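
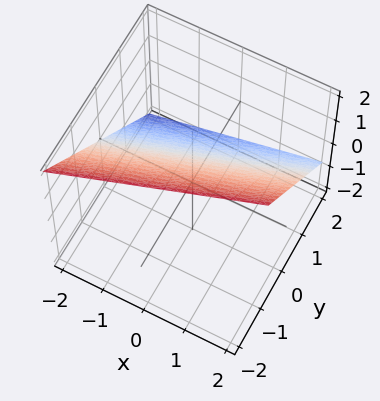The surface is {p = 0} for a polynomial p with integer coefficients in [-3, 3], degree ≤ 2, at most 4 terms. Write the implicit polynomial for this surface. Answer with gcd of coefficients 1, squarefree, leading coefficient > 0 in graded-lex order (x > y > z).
x - 3*y - 3*z + 2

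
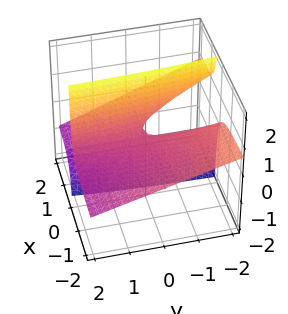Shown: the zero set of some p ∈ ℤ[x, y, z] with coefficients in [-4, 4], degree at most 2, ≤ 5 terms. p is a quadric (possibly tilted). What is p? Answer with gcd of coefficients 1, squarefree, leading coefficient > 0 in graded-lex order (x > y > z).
x*y + 3*x*z - z

First, deg p = 2. The shape is more complex than any degree-1 surface.
Then, from the axis intercepts and sections: the visible x-axis segment lies entirely on the surface; it meets the z-axis at z = 0 (among the integer gridlines).
Finally, putting this together gives p. Check: (0, -2, 0) on the y-axis lies on the surface, and p(0, -2, 0) = 0. ✓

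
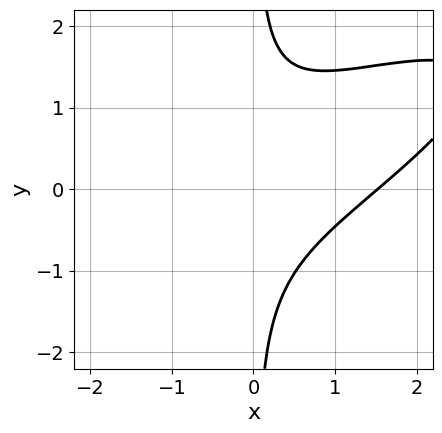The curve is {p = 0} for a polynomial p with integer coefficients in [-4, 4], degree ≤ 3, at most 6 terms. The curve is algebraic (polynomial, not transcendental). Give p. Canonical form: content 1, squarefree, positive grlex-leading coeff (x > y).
x^3 - 3*x^2*y + 3*x*y^2 - x - 2

(a) Degree: the shape is more complex than any degree-2 curve, so deg p = 3.
(b) Checking where it meets the axes: no y-intercept at any integer in the box.
(c) Assembling these constraints gives the stated polynomial.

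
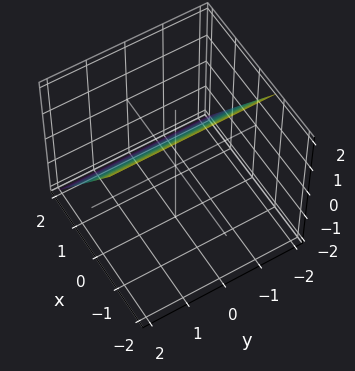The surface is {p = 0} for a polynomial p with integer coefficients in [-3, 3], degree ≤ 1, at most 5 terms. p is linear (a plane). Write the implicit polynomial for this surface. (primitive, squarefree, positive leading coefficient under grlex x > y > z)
3*x + 2*z - 2

First, deg p = 1. The surface is flat (a plane).
Then, against the integer gridlines: it meets the z-axis at z = 1 (among the integer gridlines); the surface avoids every integer y-axis point in the box.
Finally, these observations pin down the coefficients.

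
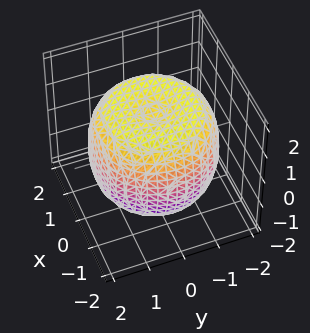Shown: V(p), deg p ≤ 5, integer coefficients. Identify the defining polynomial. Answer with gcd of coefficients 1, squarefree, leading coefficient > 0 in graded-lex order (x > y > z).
(a) Degree: no degree-3 surface has this shape, so deg p = 4.
(b) Symmetries: the surface is invariant under rotation about z: p = q(x² + y², z).
(c) Reading off the gridlines: a circular section at z = 1 has radius between 1 and 2.
(d) The integer polynomial consistent with all of this is the stated p.

x^4 + 2*x^2*y^2 + y^4 - 2*x^2 - 2*y^2 + 2*z^2 - 3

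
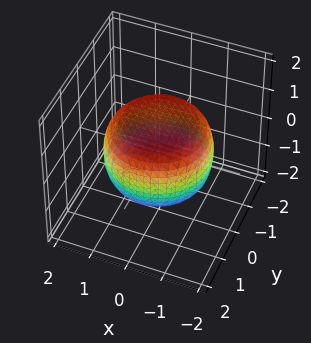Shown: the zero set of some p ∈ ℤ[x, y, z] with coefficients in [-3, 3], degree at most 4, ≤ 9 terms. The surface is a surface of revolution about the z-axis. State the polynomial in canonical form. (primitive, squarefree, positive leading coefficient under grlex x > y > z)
x^4 + 2*x^2*y^2 + y^4 - x^2 - y^2 + 2*z^2 - 2

1. deg p = 4. No degree-3 surface has this shape.
2. Symmetry: every cross-section ⟂ z is a circle, so x, y appear only via x² + y².
3. From the axis intercepts and sections: among the integer gridlines, it crosses the z-axis at z ∈ {-1, 1}; a circular section at z = -1 has radius exactly 1.
4. Assembling these constraints gives the stated polynomial.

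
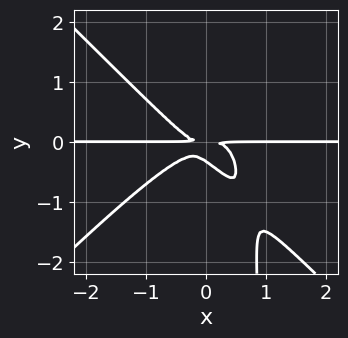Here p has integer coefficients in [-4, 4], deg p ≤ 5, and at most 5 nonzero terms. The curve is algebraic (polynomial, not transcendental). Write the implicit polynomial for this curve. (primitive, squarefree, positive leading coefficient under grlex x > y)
1. The degree is 4 — no degree-3 curve has this shape.
2. Observable constraints: the visible x-axis segment lies entirely on the curve.
3. The integer polynomial consistent with all of this is the stated p.

3*x^3*y - 3*x*y^3 + x*y^2 + 3*y^3 + y^2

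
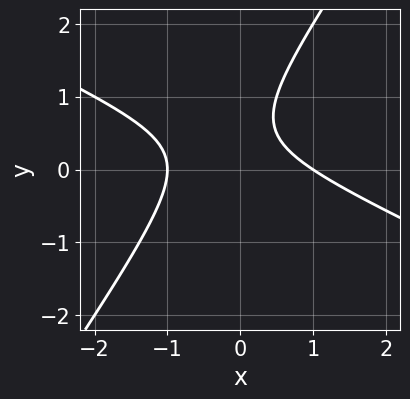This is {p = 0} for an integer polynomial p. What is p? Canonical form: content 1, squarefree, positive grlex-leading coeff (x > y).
(a) The degree is 2 — the shape is more complex than any degree-1 curve.
(b) Checking where it meets the axes: the x-axis gridline crossings are at x ∈ {-1, 1}; no y-intercept at any integer in the box.
(c) Fitting integer coefficients to these (and the overall shape) gives p.

2*x^2 + 3*x*y - 3*y^2 + 3*y - 2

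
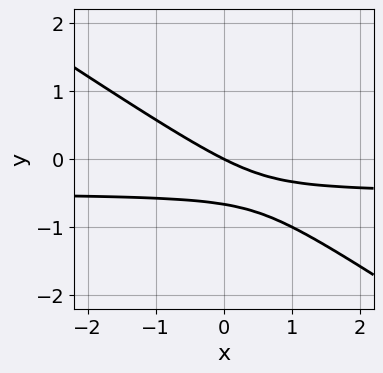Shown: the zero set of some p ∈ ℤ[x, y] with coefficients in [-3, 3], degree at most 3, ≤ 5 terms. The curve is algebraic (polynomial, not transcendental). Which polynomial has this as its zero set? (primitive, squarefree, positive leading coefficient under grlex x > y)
First, degree: no degree-1 curve has this shape, so deg p = 2.
Next, checking where it meets the axes: one x-axis crossing is at x = 0; one y-axis crossing is at y = 0.
Finally, these observations pin down the coefficients.

2*x*y + 3*y^2 + x + 2*y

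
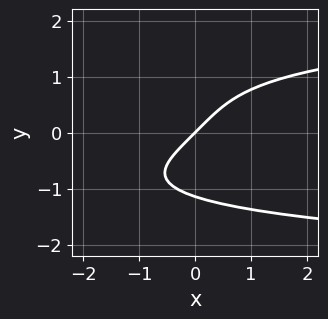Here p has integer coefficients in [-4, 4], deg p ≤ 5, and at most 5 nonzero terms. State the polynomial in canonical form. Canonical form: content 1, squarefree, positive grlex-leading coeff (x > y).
1. deg p = 4. No degree-3 curve has this shape.
2. From the visible intercepts: it meets the y-axis at y = 0 (among the integer gridlines); one x-axis crossing is at x = 0.
3. Matching integer coefficients to the picture gives p.

2*y^4 - 3*x + 3*y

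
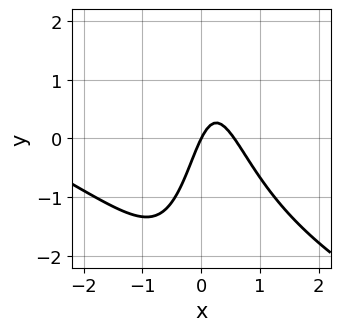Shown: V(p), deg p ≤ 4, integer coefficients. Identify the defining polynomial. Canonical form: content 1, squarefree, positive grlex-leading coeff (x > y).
x^3 + 2*x^2*y + 3*x^2 - 2*x + y

First, the degree is 3 — the shape is more complex than any degree-2 curve.
Then, checking where it meets the axes: it meets the x-axis at x = 0 (among the integer gridlines); it crosses the y-axis at the gridline y = 0.
Finally, matching integer coefficients to the picture gives p.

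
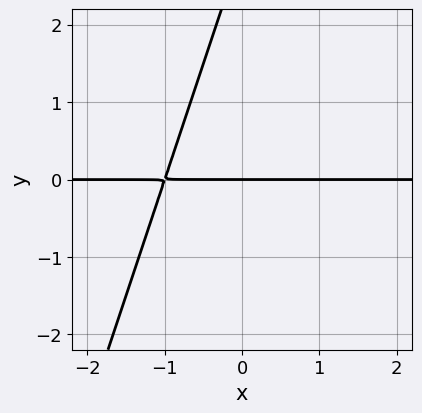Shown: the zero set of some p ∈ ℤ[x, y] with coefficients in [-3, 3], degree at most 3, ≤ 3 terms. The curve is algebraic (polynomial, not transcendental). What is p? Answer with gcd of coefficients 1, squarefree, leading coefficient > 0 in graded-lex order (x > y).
3*x*y - y^2 + 3*y

1. The degree is 2 — a generic line meets the curve in up to 2 points.
2. From the axis intercepts and sections: the visible x-axis segment lies entirely on the curve; it meets the y-axis at y = 0 (among the integer gridlines).
3. Together with the visible shape, these determine p as stated.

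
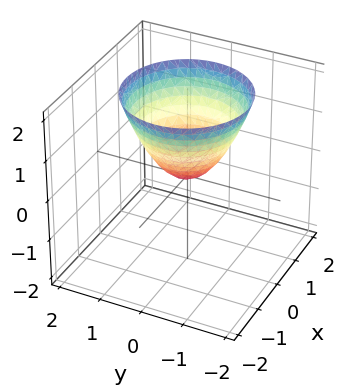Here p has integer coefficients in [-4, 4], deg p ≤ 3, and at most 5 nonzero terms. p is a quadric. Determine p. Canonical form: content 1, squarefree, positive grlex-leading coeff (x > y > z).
x^2 + y^2 - z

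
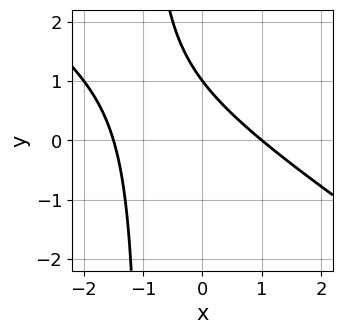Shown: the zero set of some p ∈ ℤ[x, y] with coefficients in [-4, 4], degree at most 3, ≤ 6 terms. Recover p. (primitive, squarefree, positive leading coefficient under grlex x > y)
2*x^2 + 3*x*y + x + 3*y - 3

(a) deg p = 2. A generic line meets the curve in up to 2 points.
(b) From the axis intercepts and sections: it meets the x-axis at x = 1 (among the integer gridlines); one y-axis crossing is at y = 1.
(c) Together with the visible shape, these determine p as stated.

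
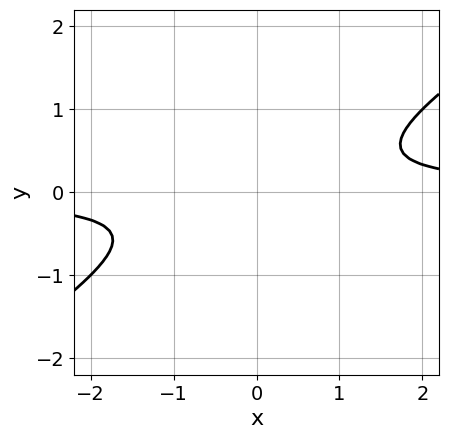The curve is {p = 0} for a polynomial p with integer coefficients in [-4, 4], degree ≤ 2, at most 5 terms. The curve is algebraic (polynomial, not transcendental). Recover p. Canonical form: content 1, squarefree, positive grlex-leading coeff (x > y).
2*x*y - 3*y^2 - 1

deg p = 2. No degree-1 curve has this shape.
Reading off the gridlines: it misses every integer gridline on the y-axis; no x-intercept at any integer in the box.
Together with the visible shape, these determine p as stated.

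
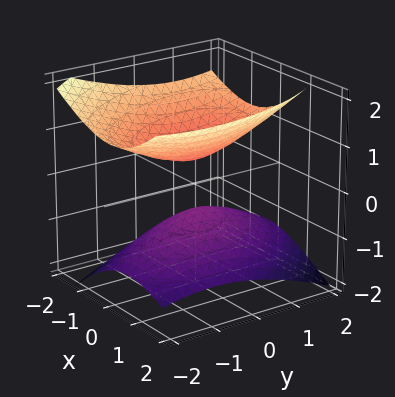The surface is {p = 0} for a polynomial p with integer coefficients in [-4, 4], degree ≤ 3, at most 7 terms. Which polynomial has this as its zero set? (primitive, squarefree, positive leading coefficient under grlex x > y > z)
First, I count 2 distinct pieces.
Then, the degree is 2 — the shape is more complex than any degree-1 surface.
Next, reading off the gridlines: no x-intercept at any integer in the box; no y-intercept at any integer in the box.
Finally, matching integer coefficients to the picture gives p.

2*x^2 + x*y + x*z + y^2 - 3*z^2 + 1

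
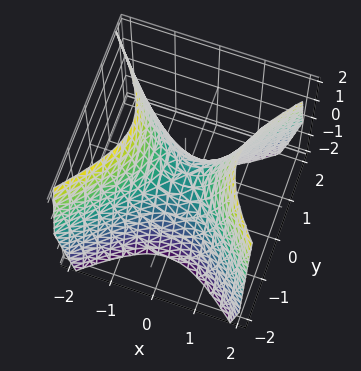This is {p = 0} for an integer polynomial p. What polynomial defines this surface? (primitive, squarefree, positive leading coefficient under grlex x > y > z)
3*x^2 - 3*y^2 - 2*z

1. deg p = 2.
2. Symmetries: it's symmetric under y → −y, forcing even powers of y; mirror symmetry x ↦ −x ⇒ only even powers of x.
3. Reading off the gridlines: one x-axis crossing is at x = 0; one y-axis crossing is at y = 0; it meets the z-axis at z = 0 (among the integer gridlines).
4. The integer polynomial consistent with all of this is the stated p.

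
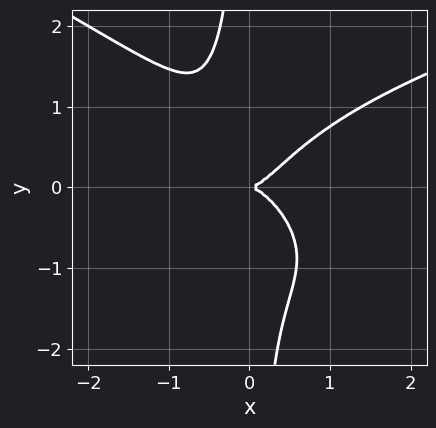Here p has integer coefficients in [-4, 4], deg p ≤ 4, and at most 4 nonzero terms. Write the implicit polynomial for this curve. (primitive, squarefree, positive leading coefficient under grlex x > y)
x^2*y^2 + 3*x*y^3 - 3*x^3 + 2*y^2

First, the degree is 4 — a generic line meets the curve in up to 4 points.
Then, checking where it meets the axes: one x-axis crossing is at x = 0; it crosses the y-axis at the gridline y = 0.
Finally, matching integer coefficients to the picture gives p.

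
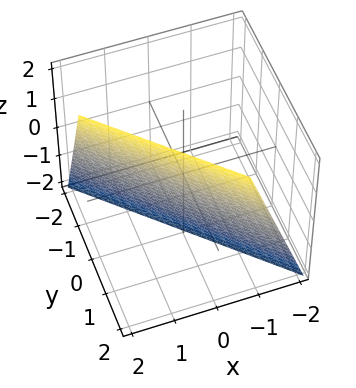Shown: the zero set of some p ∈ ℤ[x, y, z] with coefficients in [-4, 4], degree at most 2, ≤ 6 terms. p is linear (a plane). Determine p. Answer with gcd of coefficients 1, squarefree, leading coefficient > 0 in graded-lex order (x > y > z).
(a) deg p = 1.
(b) Checking where it meets the axes: it crosses the z-axis at the gridline z = -2.
(c) Solving for integer coefficients yields p as stated.

3*x + 3*y - z - 2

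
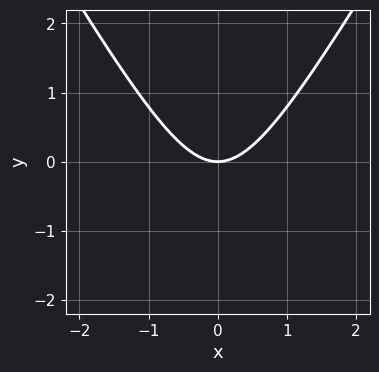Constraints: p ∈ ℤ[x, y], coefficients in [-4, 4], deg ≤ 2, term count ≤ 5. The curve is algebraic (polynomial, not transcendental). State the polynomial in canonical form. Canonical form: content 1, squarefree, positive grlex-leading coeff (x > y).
3*x^2 - y^2 - 3*y

(a) The degree is 2 — the shape is more complex than any degree-1 curve.
(b) Symmetries: it's symmetric under x → −x, forcing even powers of x.
(c) Reading off the gridlines: one y-axis crossing is at y = 0; one x-axis crossing is at x = 0.
(d) Putting this together gives p.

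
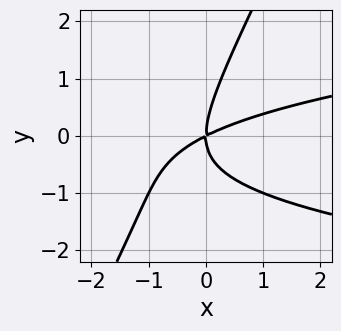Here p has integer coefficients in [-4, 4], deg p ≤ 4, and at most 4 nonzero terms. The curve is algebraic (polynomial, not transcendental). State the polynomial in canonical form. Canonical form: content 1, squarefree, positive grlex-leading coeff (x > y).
deg p = 3.
From the visible intercepts: it crosses the x-axis at the gridline x = 0; it crosses the y-axis at the gridline y = 0.
These observations pin down the coefficients.

2*x*y^2 - y^3 - x^2 + 2*x*y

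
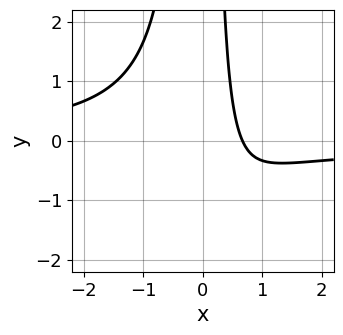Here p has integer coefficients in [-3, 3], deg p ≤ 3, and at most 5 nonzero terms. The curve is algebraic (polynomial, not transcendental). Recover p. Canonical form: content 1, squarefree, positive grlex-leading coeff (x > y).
(a) deg p = 3. A generic line meets the curve in up to 3 points.
(b) Observable constraints: the curve avoids every integer y-axis point in the box.
(c) Together with the visible shape, these determine p as stated.

3*x^2*y + 3*x - 2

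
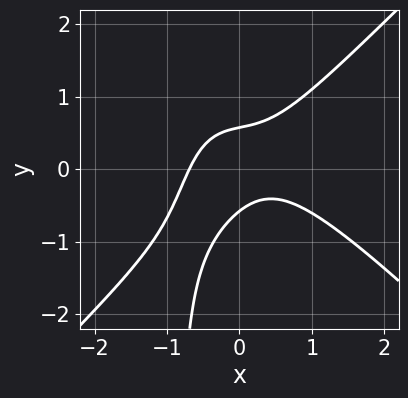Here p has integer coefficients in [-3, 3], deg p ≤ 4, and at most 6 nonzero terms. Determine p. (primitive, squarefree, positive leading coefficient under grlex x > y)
3*x^3 - 3*x*y^2 + 3*x*y - 3*y^2 + 1

First, deg p = 3.
Finally, the integer polynomial consistent with all of this is the stated p.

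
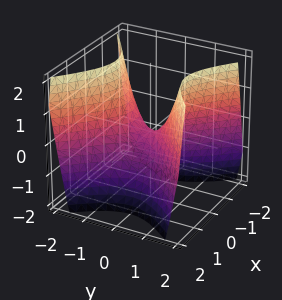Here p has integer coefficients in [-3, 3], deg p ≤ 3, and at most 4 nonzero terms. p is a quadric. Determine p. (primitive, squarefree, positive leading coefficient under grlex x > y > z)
3*x^2 - 3*y^2 + 2*z

1. deg p = 2.
2. Symmetries: it's symmetric under x → −x, forcing even powers of x; the y ↦ −y reflection is a symmetry, so y appears only in even powers.
3. From the visible intercepts: one z-axis crossing is at z = 0; it meets the y-axis at y = 0 (among the integer gridlines); it meets the x-axis at x = 0 (among the integer gridlines).
4. Assembling these constraints gives the stated polynomial.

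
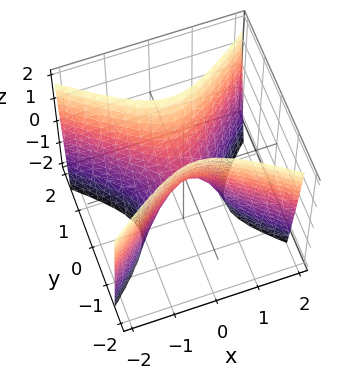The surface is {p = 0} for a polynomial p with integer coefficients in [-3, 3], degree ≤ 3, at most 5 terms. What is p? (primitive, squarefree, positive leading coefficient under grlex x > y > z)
2*x^2 - 3*y^2 + z

First, degree: a saddle surface; a quadric, so deg p = 2.
Next, symmetries: the y ↦ −y reflection is a symmetry, so y appears only in even powers; it's symmetric under x → −x, forcing even powers of x.
Next, checking where it meets the axes: it meets the z-axis at z = 0 (among the integer gridlines); it crosses the y-axis at the gridline y = 0; it crosses the x-axis at the gridline x = 0.
Finally, these observations pin down the coefficients.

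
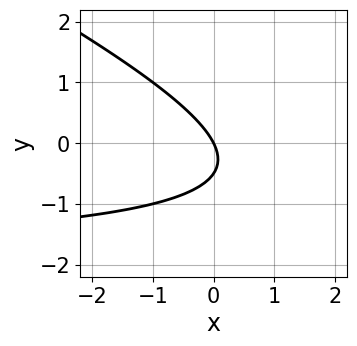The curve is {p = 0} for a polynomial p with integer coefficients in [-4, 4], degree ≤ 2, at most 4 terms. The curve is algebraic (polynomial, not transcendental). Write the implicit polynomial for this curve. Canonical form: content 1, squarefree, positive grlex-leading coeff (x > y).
First, the degree is 2 — the shape is more complex than any degree-1 curve.
Then, from the axis intercepts and sections: it crosses the x-axis at the gridline x = 0; one y-axis crossing is at y = 0.
Finally, together with the visible shape, these determine p as stated.

x*y + 2*y^2 + 2*x + y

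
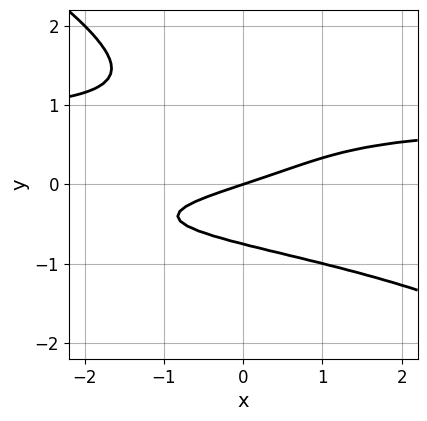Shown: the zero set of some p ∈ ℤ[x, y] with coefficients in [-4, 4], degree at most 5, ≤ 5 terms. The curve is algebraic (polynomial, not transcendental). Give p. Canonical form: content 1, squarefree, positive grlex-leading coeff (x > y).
(a) Degree: a generic line meets the curve in up to 4 points, so deg p = 4.
(b) Against the integer gridlines: it meets the y-axis at y = 0 (among the integer gridlines); one x-axis crossing is at x = 0.
(c) Assembling these constraints gives the stated polynomial.

2*x*y^3 + 3*y^4 - 3*y^3 - x + 3*y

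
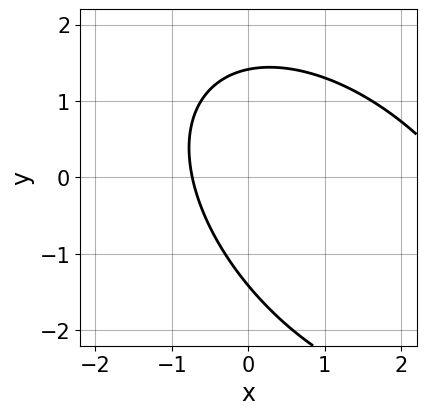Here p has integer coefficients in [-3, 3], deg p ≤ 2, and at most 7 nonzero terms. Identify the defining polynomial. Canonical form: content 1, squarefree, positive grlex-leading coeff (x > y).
x^2 + x*y + y^2 - 2*x - 2

deg p = 2.
Matching integer coefficients to the picture gives p.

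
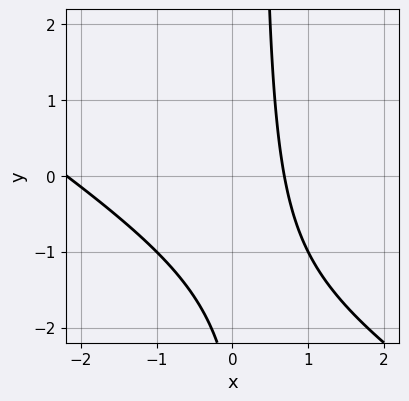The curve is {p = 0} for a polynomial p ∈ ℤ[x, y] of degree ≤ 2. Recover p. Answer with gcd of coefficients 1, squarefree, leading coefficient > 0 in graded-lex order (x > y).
1. deg p = 2.
2. From the axis intercepts and sections: it misses every integer gridline on the y-axis.
3. The integer polynomial consistent with all of this is the stated p.

2*x^2 + 3*x*y + 3*x - y - 3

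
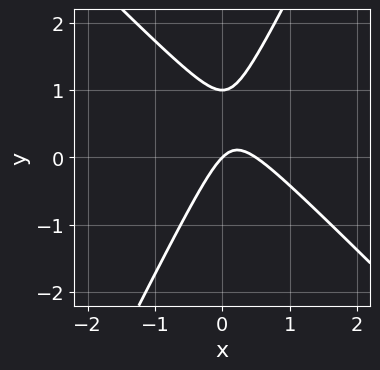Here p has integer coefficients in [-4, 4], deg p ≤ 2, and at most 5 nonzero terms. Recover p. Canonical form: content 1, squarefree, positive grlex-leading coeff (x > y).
2*x^2 + x*y - y^2 - x + y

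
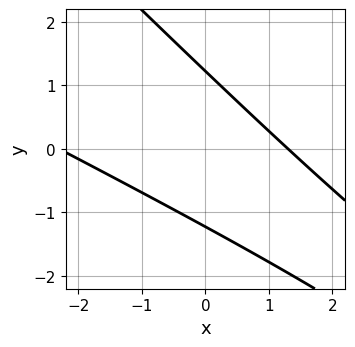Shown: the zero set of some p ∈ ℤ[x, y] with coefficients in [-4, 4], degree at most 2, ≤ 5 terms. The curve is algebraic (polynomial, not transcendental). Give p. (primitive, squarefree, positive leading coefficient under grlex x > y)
First, the degree is 2 — a generic line meets the curve in up to 2 points.
Finally, the integer polynomial consistent with all of this is the stated p.

x^2 + 3*x*y + 2*y^2 + x - 3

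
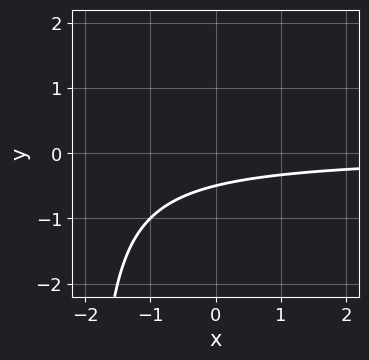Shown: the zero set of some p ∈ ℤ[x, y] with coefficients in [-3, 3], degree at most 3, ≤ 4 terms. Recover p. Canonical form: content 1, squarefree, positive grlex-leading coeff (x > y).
1. The degree is 2 — a generic line meets the curve in up to 2 points.
2. Observable constraints: the curve avoids every integer x-axis point in the box.
3. These observations pin down the coefficients.

x*y + 2*y + 1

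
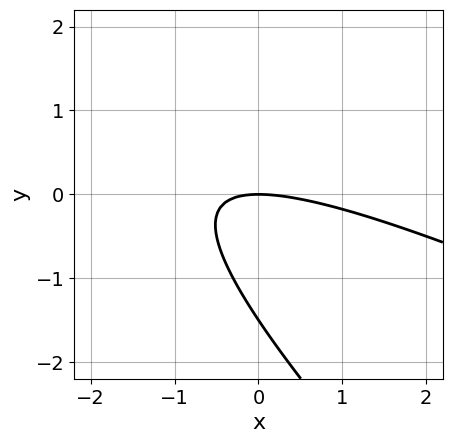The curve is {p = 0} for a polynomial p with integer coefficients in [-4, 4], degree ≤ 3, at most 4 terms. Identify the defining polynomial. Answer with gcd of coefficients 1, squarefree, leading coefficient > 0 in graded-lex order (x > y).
1. deg p = 2. A generic line meets the curve in up to 2 points.
2. Against the integer gridlines: it crosses the y-axis at the gridline y = 0; one x-axis crossing is at x = 0.
3. Putting this together gives p.

x^2 + 3*x*y + 2*y^2 + 3*y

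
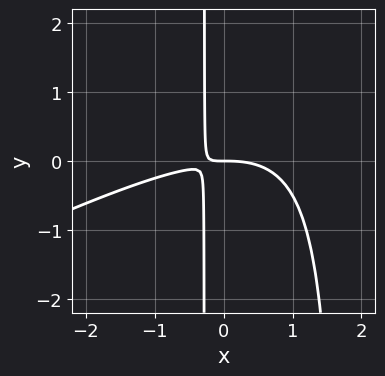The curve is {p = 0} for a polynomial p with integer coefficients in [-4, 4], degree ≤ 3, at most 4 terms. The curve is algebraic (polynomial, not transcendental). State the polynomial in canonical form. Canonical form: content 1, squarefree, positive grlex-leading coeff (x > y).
x^3 - 2*x^2*y + 3*x*y + y

First, the degree is 3 — a generic line meets the curve in up to 3 points.
Then, reading off the gridlines: it crosses the y-axis at the gridline y = 0; one x-axis crossing is at x = 0.
Finally, fitting integer coefficients to these (and the overall shape) gives p.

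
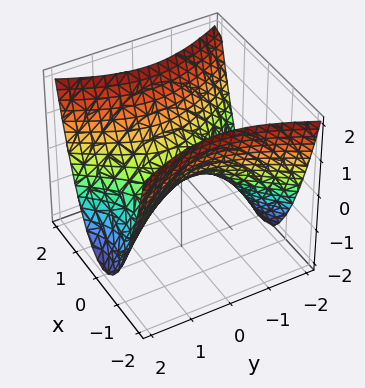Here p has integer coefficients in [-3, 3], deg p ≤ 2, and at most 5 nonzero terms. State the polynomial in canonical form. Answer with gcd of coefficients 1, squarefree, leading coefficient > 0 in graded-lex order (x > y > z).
1. deg p = 2. A saddle surface; a quadric.
2. Symmetries: it's symmetric under x → −x, forcing even powers of x; mirror symmetry y ↦ −y ⇒ only even powers of y.
3. Reading off the gridlines: one x-axis crossing is at x = 0; it crosses the z-axis at the gridline z = 0.
4. Solving for integer coefficients yields p as stated.

2*x^2 - y^2 - 2*z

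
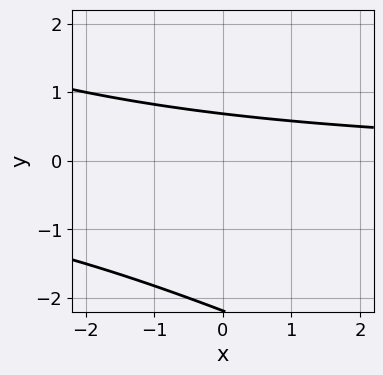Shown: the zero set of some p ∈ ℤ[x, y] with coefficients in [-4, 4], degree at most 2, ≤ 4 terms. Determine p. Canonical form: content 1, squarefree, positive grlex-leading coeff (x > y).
x*y + 2*y^2 + 3*y - 3

(a) Degree: the shape is more complex than any degree-1 curve, so deg p = 2.
(b) Against the integer gridlines: it misses every integer gridline on the x-axis.
(c) The integer polynomial consistent with all of this is the stated p.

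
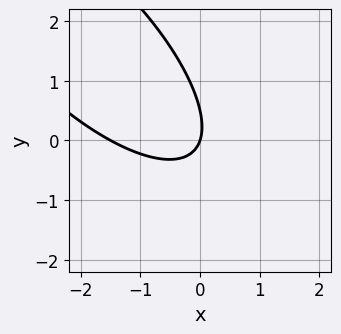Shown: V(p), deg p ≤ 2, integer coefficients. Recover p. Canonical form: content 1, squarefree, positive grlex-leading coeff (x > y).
2*x^2 + 3*x*y + 2*y^2 + 3*x - y

First, the degree is 2 — a generic line meets the curve in up to 2 points.
Next, from the axis intercepts and sections: it meets the x-axis at x = 0 (among the integer gridlines); one y-axis crossing is at y = 0.
Finally, fitting integer coefficients to these (and the overall shape) gives p.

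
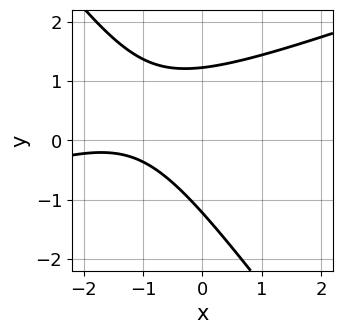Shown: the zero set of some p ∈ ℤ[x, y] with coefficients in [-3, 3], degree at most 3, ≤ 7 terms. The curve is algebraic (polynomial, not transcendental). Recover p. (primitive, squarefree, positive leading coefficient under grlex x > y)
1. Degree: no degree-1 curve has this shape, so deg p = 2.
2. From the axis intercepts and sections: it misses every integer gridline on the x-axis.
3. Fitting integer coefficients to these (and the overall shape) gives p.

x^2 - 2*x*y - 2*y^2 + 3*x + 3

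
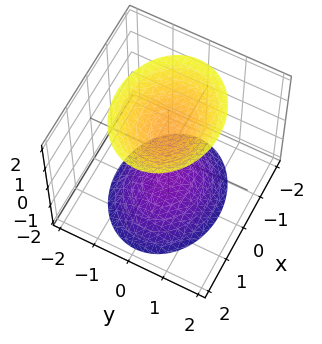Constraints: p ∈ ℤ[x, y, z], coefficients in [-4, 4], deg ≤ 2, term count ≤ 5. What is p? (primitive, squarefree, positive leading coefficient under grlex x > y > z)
(a) There are 2 components.
(b) Degree: two separate bowl-shaped sheets opening away from each other; a quadric, so deg p = 2.
(c) Symmetries: mirror symmetry y ↦ −y ⇒ only even powers of y; mirror symmetry x ↦ −x ⇒ only even powers of x; the z ↦ −z reflection is a symmetry, so z appears only in even powers.
(d) Checking where it meets the axes: it misses every integer gridline on the x-axis; no y-intercept at any integer in the box.
(e) These observations pin down the coefficients.

2*x^2 + 3*y^2 - 2*z^2 + 3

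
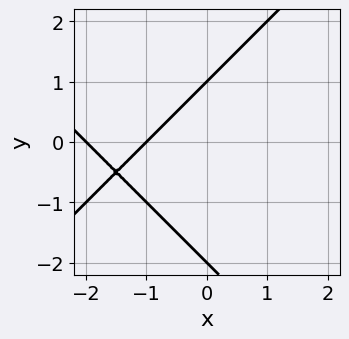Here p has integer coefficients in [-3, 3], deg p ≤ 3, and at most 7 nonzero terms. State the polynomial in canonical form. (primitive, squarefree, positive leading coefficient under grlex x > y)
First, degree: no degree-1 curve has this shape, so deg p = 2.
Then, against the integer gridlines: the y-axis gridline crossings are at y ∈ {-2, 1}; among the integer gridlines, it crosses the x-axis at x ∈ {-2, -1}.
Finally, together with the visible shape, these determine p as stated.

x^2 - y^2 + 3*x - y + 2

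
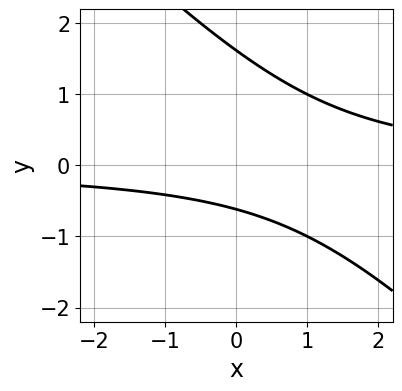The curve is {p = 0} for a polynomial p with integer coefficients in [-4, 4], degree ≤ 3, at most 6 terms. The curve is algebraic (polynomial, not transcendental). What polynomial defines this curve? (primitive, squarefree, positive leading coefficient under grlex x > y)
x*y + y^2 - y - 1

1. The degree is 2 — the shape is more complex than any degree-1 curve.
2. From the axis intercepts and sections: the curve avoids every integer x-axis point in the box.
3. These observations pin down the coefficients.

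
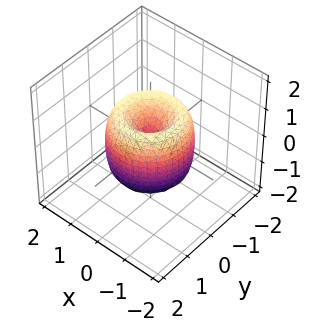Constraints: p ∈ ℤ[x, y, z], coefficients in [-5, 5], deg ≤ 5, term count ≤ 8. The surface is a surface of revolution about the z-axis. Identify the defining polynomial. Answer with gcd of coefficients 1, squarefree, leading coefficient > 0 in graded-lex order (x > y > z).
First, degree: the shape is more complex than any degree-3 surface, so deg p = 4.
Then, symmetries: rotational symmetry about the z-axis ⇒ p depends on x, y only through x² + y².
Then, against the integer gridlines: one y-axis crossing is at y = 0; it crosses the x-axis at the gridline x = 0.
Finally, the integer polynomial consistent with all of this is the stated p.

2*x^4 + 4*x^2*y^2 + 2*y^4 - 3*x^2 - 3*y^2 + z^2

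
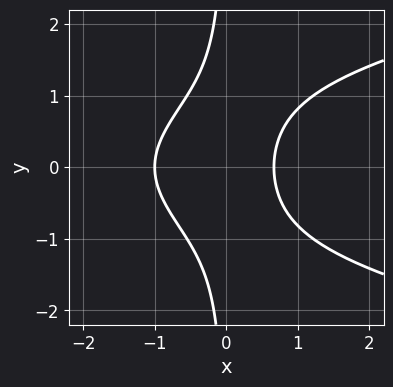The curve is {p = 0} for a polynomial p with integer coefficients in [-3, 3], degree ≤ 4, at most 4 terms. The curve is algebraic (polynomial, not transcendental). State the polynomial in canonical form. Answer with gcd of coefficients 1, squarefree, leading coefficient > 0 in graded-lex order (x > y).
(a) The degree is 3 — no degree-2 curve has this shape.
(b) Symmetries: mirror symmetry y ↦ −y ⇒ only even powers of y.
(c) Observable constraints: it misses every integer gridline on the y-axis; one x-axis crossing is at x = -1.
(d) Matching integer coefficients to the picture gives p.

3*x*y^2 - 3*x^2 - x + 2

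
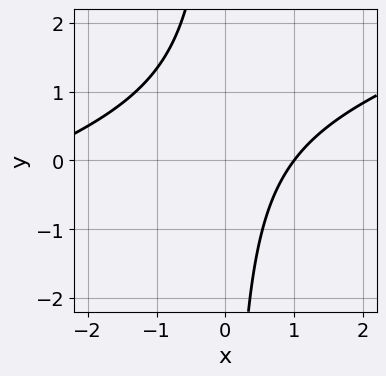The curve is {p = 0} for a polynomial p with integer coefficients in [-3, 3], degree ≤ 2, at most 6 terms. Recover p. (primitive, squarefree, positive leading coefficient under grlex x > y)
1. The degree is 2 — no degree-1 curve has this shape.
2. From the axis intercepts and sections: one x-axis crossing is at x = 1; the curve avoids every integer y-axis point in the box.
3. Putting this together gives p.

x^2 - 3*x*y + 2*x - 3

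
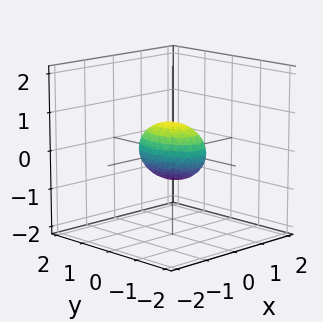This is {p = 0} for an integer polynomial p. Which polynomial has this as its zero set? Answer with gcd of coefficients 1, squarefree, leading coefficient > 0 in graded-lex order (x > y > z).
2*x^2 + 2*x*z + y^2 + y*z + 2*z^2 - 1

(a) deg p = 2. A generic line meets the surface in up to 2 points.
(b) Against the integer gridlines: the y-axis gridline crossings are at y ∈ {-1, 1}.
(c) Fitting integer coefficients to these (and the overall shape) gives p.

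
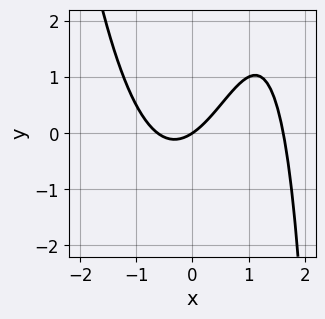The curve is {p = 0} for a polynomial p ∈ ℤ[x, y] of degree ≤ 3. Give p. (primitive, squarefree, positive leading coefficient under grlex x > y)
2*x^3 - 2*x^2 - x*y - 2*x + 3*y

deg p = 3. A generic line meets the curve in up to 3 points.
Reading off the gridlines: it meets the y-axis at y = 0 (among the integer gridlines); it crosses the x-axis at the gridline x = 0.
Fitting integer coefficients to these (and the overall shape) gives p.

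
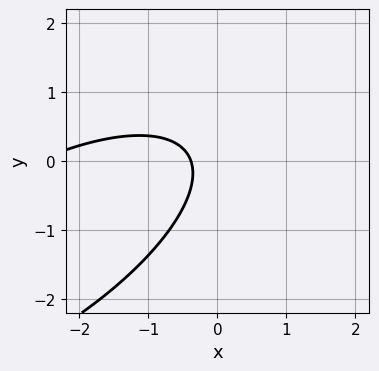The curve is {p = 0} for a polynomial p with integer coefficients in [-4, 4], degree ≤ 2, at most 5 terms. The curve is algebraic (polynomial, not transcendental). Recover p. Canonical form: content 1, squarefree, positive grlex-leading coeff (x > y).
x^2 - 2*x*y + 2*y^2 + 3*x + 1

(a) Degree: a generic line meets the curve in up to 2 points, so deg p = 2.
(b) Against the integer gridlines: no y-intercept at any integer in the box.
(c) Together with the visible shape, these determine p as stated.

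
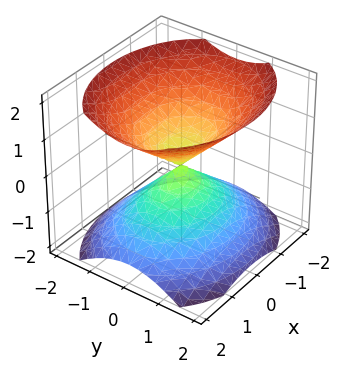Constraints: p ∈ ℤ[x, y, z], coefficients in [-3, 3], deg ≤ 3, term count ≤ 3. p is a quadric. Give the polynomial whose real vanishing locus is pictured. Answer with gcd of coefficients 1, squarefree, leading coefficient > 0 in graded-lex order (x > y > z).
1. There are 2 components.
2. The degree is 2 — two nappes meeting at a single point; a quadric.
3. Symmetries: the z ↦ −z reflection is a symmetry, so z appears only in even powers; mirror symmetry x ↦ −x ⇒ only even powers of x; the y ↦ −y reflection is a symmetry, so y appears only in even powers.
4. Reading off the gridlines: it crosses the z-axis at the gridline z = 0; it meets the y-axis at y = 0 (among the integer gridlines); it meets the x-axis at x = 0 (among the integer gridlines).
5. The integer polynomial consistent with all of this is the stated p.

2*x^2 + 3*y^2 - 3*z^2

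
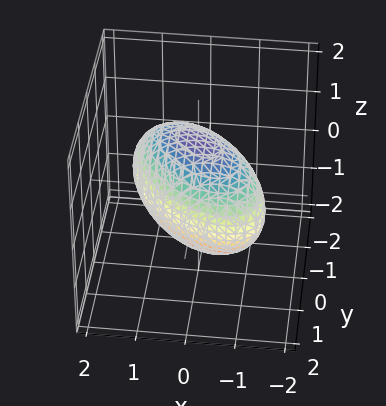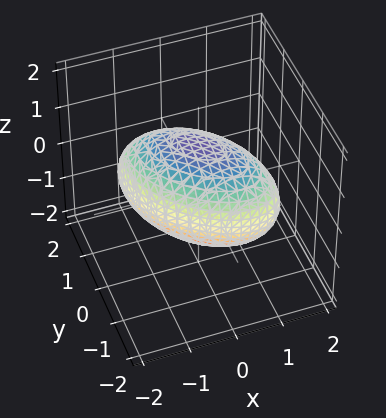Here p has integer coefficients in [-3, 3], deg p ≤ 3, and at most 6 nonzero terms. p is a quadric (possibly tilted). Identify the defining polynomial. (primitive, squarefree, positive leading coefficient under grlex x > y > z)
First, deg p = 2. A generic line meets the surface in up to 2 points.
Finally, the integer polynomial consistent with all of this is the stated p.

2*x^2 + 2*x*y + 2*y^2 + 2*z^2 - 3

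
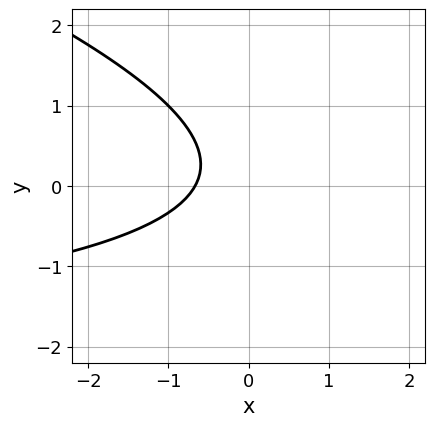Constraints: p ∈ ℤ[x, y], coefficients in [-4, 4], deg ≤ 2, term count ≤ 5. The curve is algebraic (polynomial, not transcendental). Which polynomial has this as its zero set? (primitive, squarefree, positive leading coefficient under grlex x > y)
(a) deg p = 2.
(b) Reading off the gridlines: no y-intercept at any integer in the box.
(c) The integer polynomial consistent with all of this is the stated p.

x*y + 3*y^2 + 3*x - y + 2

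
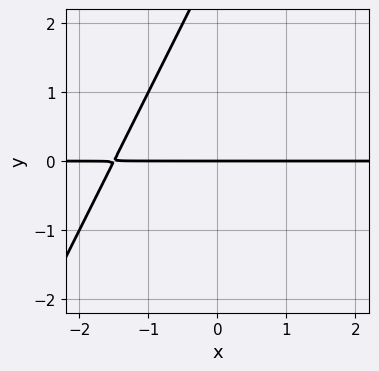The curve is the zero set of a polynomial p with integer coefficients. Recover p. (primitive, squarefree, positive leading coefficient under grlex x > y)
2*x*y - y^2 + 3*y

(a) The degree is 2 — the shape is more complex than any degree-1 curve.
(b) From the axis intercepts and sections: it crosses the y-axis at the gridline y = 0; every point of the x-axis in the box is on the curve.
(c) Solving for integer coefficients yields p as stated.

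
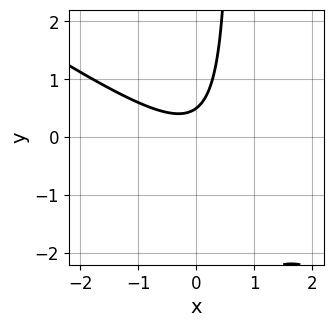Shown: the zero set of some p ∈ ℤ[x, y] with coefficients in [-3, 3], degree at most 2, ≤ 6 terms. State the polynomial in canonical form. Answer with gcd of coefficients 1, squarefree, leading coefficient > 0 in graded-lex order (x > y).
(a) Degree: the shape is more complex than any degree-1 curve, so deg p = 2.
(b) Against the integer gridlines: no x-intercept at any integer in the box.
(c) Fitting integer coefficients to these (and the overall shape) gives p.

2*x^2 + 3*x*y - 2*y + 1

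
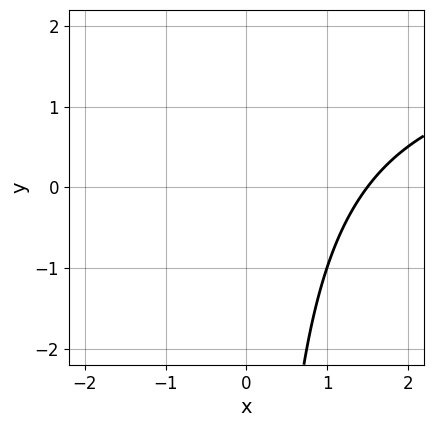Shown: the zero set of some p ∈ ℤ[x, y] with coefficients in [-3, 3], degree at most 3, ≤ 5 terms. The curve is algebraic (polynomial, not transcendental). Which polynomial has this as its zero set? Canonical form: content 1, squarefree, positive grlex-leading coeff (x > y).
x*y - 2*x + 3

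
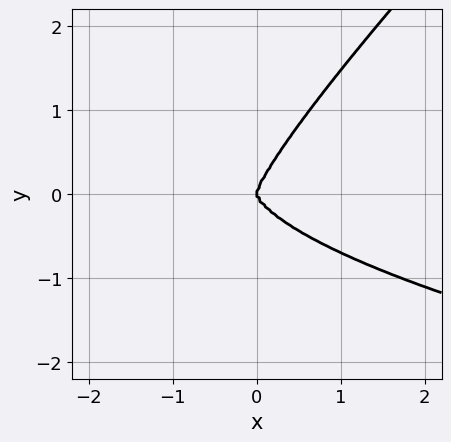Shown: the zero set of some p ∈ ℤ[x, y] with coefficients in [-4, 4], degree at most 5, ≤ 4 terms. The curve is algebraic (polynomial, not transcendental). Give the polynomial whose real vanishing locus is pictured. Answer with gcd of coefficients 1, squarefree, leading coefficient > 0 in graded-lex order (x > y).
deg p = 4.
Reading off the gridlines: it crosses the y-axis at the gridline y = 0; it crosses the x-axis at the gridline x = 0.
Matching integer coefficients to the picture gives p.

x^2*y^2 - 3*x*y^3 + 2*y^4 - 2*x^3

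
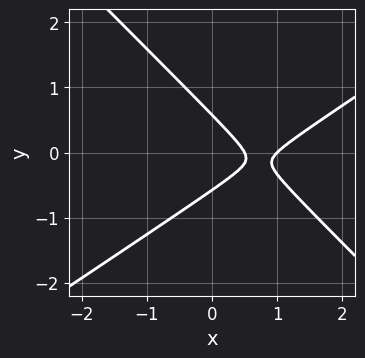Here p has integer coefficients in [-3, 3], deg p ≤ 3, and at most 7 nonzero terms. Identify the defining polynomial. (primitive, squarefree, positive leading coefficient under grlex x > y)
2*x^2 - x*y - 3*y^2 - 3*x + 1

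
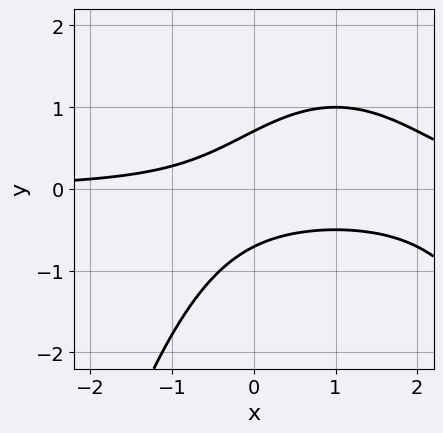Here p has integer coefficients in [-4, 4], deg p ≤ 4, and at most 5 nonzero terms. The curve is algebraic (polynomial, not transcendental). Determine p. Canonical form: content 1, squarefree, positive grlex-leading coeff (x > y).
x^2*y - 2*x*y + 2*y^2 - 1

The degree is 3 — a generic line meets the curve in up to 3 points.
Observable constraints: the curve avoids every integer x-axis point in the box.
Solving for integer coefficients yields p as stated.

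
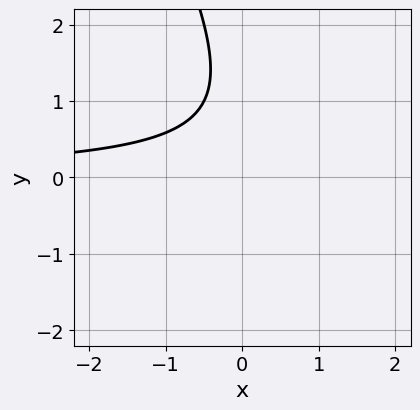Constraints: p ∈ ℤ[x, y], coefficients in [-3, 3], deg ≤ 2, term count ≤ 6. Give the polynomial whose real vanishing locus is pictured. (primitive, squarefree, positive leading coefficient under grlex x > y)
1. The degree is 2 — no degree-1 curve has this shape.
2. Checking where it meets the axes: no y-intercept at any integer in the box; it misses every integer gridline on the x-axis.
3. Putting this together gives p.

2*x*y + y^2 - 2*y + 2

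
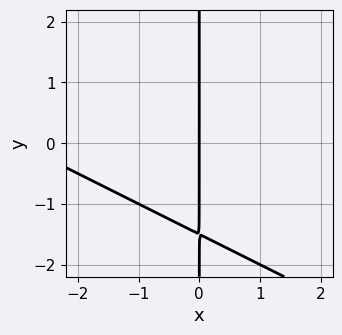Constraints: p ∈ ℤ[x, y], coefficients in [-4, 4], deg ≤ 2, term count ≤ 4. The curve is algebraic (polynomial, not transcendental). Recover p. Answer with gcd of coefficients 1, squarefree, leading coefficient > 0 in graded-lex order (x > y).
(a) deg p = 2. The shape is more complex than any degree-1 curve.
(b) From the visible intercepts: one x-axis crossing is at x = 0; the visible y-axis segment lies entirely on the curve.
(c) These observations pin down the coefficients.

x^2 + 2*x*y + 3*x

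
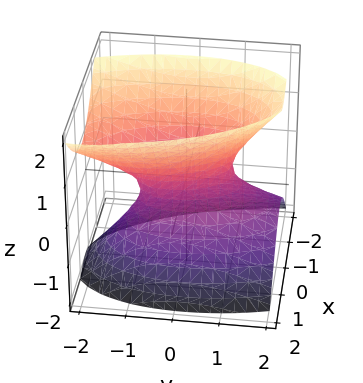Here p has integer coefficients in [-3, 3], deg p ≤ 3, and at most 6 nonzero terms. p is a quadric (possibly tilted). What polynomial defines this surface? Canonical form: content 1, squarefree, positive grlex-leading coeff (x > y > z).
3*x^2 + x*y + y^2 + y*z - 2*z^2 - 1

(a) Degree: a generic line meets the surface in up to 2 points, so deg p = 2.
(b) Checking where it meets the axes: the surface avoids every integer z-axis point in the box; among the integer gridlines, it crosses the y-axis at y ∈ {-1, 1}.
(c) The integer polynomial consistent with all of this is the stated p.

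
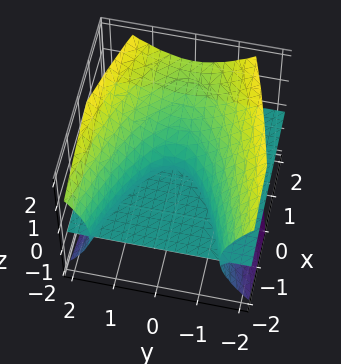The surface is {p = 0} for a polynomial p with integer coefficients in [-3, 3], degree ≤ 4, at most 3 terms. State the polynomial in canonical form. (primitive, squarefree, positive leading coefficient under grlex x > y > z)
(a) The picture has 2 separate pieces.
(b) deg p = 3.
(c) From the visible intercepts: it crosses the z-axis at the gridline z = 0; the visible x-axis segment lies entirely on the surface.
(d) Assembling these constraints gives the stated polynomial.

y^2*z - z^3 + x*z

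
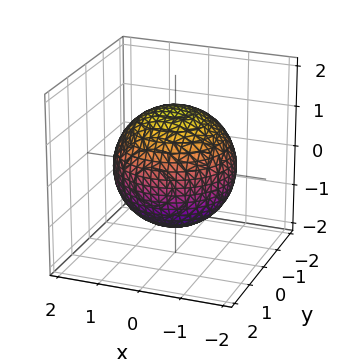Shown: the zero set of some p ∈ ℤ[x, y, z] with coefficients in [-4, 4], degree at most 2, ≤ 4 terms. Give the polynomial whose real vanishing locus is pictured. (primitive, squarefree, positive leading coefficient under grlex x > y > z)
x^2 + y^2 + z^2 - 2

(a) deg p = 2. A generic line meets the surface in up to 2 points.
(b) By symmetry, the surface is invariant under rotation about z: p = q(x² + y², z).
(c) Against the integer gridlines: a circular section at z = 1 has radius exactly 1.
(d) The integer polynomial consistent with all of this is the stated p.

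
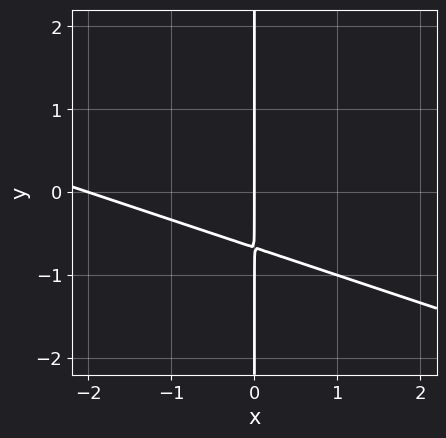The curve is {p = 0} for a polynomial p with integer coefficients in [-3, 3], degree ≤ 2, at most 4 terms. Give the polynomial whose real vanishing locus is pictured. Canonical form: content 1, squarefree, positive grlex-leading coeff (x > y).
1. Degree: the shape is more complex than any degree-1 curve, so deg p = 2.
2. Against the integer gridlines: the visible y-axis segment lies entirely on the curve; the x-axis gridline crossings are at x ∈ {-2, 0}.
3. Fitting integer coefficients to these (and the overall shape) gives p.

x^2 + 3*x*y + 2*x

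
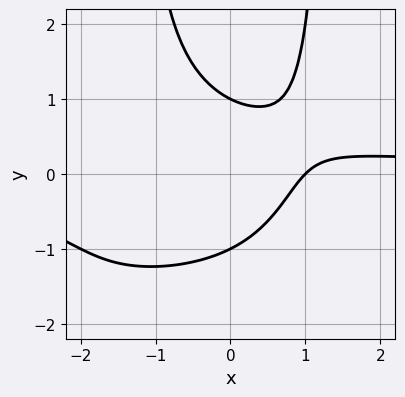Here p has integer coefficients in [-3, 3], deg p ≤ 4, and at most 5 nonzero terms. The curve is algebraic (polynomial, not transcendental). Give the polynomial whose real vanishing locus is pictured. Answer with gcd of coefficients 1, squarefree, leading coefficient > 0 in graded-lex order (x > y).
x^2*y^2 + 2*x^2*y - 2*y^2 - 2*x + 2

(a) The degree is 4 — a generic line meets the curve in up to 4 points.
(b) Observable constraints: one x-axis crossing is at x = 1; the y-axis gridline crossings are at y ∈ {-1, 1}.
(c) Putting this together gives p.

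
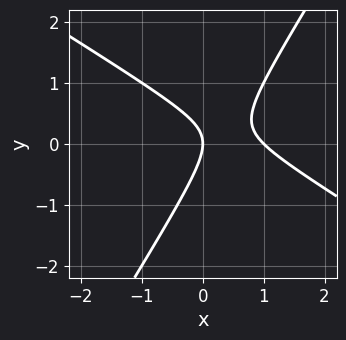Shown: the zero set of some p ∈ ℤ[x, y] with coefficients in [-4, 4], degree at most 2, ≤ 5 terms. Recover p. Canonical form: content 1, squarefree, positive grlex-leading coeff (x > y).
x^2 + x*y - y^2 - x

deg p = 2. The shape is more complex than any degree-1 curve.
Checking where it meets the axes: the x-axis gridline crossings are at x ∈ {0, 1}; it crosses the y-axis at the gridline y = 0.
Assembling these constraints gives the stated polynomial.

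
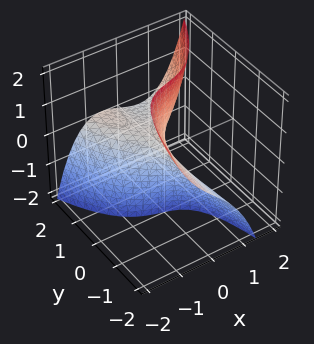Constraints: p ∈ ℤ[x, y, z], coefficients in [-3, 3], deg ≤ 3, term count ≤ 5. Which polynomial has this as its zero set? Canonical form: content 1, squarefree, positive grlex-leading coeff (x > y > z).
Degree: the shape is more complex than any degree-2 surface, so deg p = 3.
From the visible intercepts: every point of the y-axis in the box is on the surface; it meets the x-axis at x = 0 (among the integer gridlines); every point of the z-axis in the box is on the surface.
Assembling these constraints gives the stated polynomial.

2*x^3 - 2*x*y - 3*y*z + 2*x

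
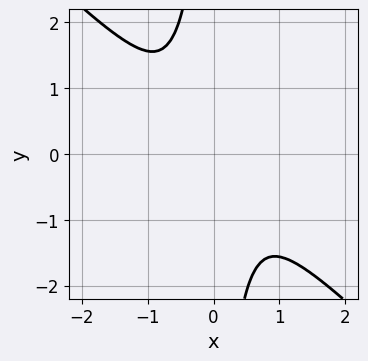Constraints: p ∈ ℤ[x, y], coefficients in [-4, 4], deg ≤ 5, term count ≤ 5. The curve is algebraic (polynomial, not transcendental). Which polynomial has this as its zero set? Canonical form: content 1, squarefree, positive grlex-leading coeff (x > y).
x^4 - 2*x^3*y + 3*x*y^3 + 3*y^2

1. The degree is 4 — the shape is more complex than any degree-3 curve.
2. Solving for integer coefficients yields p as stated.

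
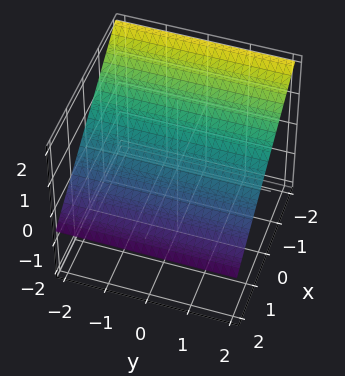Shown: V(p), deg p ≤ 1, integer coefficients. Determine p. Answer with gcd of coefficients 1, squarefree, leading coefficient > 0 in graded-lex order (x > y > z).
2*x + 3*z - 2

First, degree: every cross-section is a straight line — this is a plane, so deg p = 1.
Then, from the axis intercepts and sections: it misses every integer gridline on the y-axis; it meets the x-axis at x = 1 (among the integer gridlines).
Finally, fitting integer coefficients to these (and the overall shape) gives p.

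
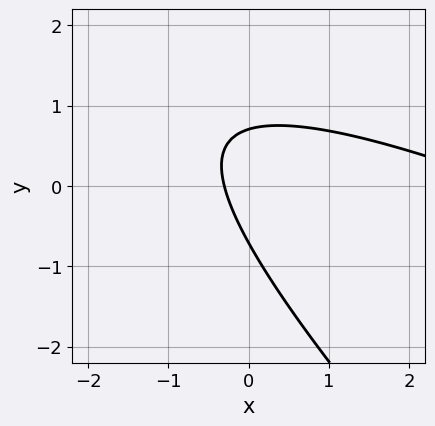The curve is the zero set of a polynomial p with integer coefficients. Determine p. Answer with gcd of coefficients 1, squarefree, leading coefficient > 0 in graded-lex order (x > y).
1. The degree is 2 — the shape is more complex than any degree-1 curve.
2. Matching integer coefficients to the picture gives p.

x^2 + 3*x*y + 2*y^2 - 3*x - 1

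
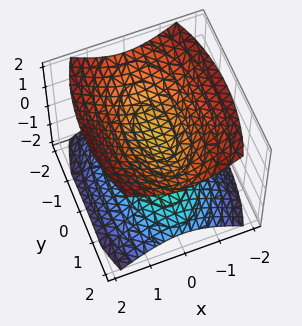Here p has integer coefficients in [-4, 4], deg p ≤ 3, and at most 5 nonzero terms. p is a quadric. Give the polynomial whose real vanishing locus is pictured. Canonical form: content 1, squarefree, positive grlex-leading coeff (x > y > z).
(a) I count 2 distinct pieces. They look like related sheets of one shape, so recover p as a whole.
(b) deg p = 2. Two sheets facing apart; a quadric.
(c) Symmetries: the z ↦ −z reflection is a symmetry, so z appears only in even powers; it's symmetric under y → −y, forcing even powers of y; it's symmetric under x → −x, forcing even powers of x.
(d) From the visible intercepts: no x-intercept at any integer in the box; it misses every integer gridline on the y-axis.
(e) Matching integer coefficients to the picture gives p.

3*x^2 + y^2 - 3*z^2 + 1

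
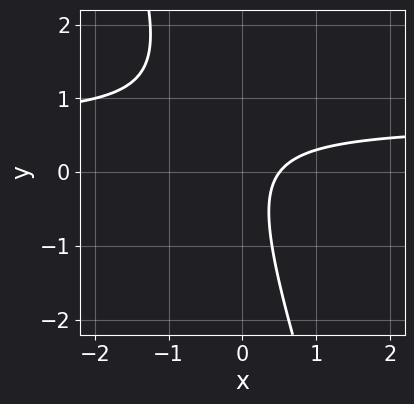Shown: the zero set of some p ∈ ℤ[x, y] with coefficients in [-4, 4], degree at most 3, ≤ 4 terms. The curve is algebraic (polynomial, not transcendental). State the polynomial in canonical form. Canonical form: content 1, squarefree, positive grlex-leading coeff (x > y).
3*x*y + y^2 - 2*x + 1

Degree: no degree-1 curve has this shape, so deg p = 2.
Checking where it meets the axes: the curve avoids every integer y-axis point in the box.
Matching integer coefficients to the picture gives p.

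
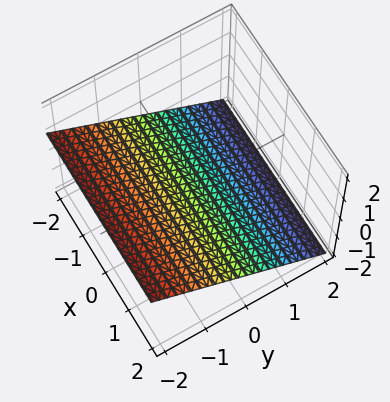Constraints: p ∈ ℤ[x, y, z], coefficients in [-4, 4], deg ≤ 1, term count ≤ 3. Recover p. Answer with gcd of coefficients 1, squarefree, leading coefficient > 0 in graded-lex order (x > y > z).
1. Degree: the surface is flat (a plane), so deg p = 1.
2. Against the integer gridlines: one y-axis crossing is at y = -1; it misses every integer gridline on the x-axis.
3. Assembling these constraints gives the stated polynomial.

2*y + 3*z + 2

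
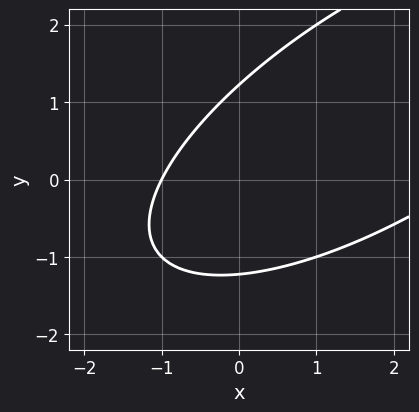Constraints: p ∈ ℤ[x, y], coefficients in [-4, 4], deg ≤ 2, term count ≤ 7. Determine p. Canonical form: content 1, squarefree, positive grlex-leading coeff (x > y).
deg p = 2. The shape is more complex than any degree-1 curve.
Observable constraints: one x-axis crossing is at x = -1.
Together with the visible shape, these determine p as stated.

x^2 - 2*x*y + 2*y^2 - 2*x - 3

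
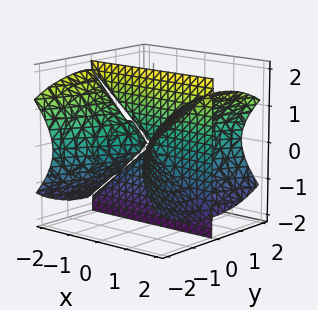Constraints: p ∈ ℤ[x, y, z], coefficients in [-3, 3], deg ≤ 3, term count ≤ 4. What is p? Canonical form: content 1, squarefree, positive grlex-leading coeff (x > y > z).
2*x^2*y - y^3 - 3*y*z^2

First, the picture has 3 separate pieces. They look like related sheets of one shape, so recover p as a whole.
Next, deg p = 3. A generic line meets the surface in up to 3 points.
Then, reading off the gridlines: it meets the y-axis at y = 0 (among the integer gridlines); the visible x-axis segment lies entirely on the surface; the visible z-axis segment lies entirely on the surface.
Finally, together with the visible shape, these determine p as stated.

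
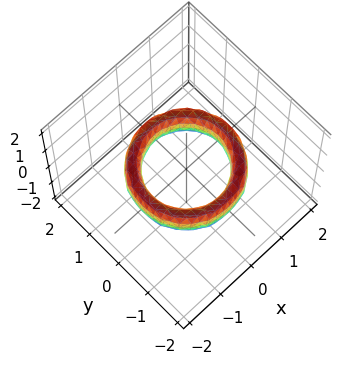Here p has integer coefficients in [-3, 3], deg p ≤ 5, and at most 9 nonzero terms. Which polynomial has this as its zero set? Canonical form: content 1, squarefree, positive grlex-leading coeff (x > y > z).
x^4 + 2*x^2*y^2 + y^4 - 3*x^2 - 3*y^2 + z^2 + 2

1. The degree is 4 — the shape is more complex than any degree-3 surface.
2. By symmetry, every cross-section ⟂ z is a circle, so x, y appear only via x² + y².
3. Observable constraints: it misses every integer gridline on the z-axis; among the integer gridlines, it crosses the x-axis at x ∈ {-1, 1}.
4. The integer polynomial consistent with all of this is the stated p.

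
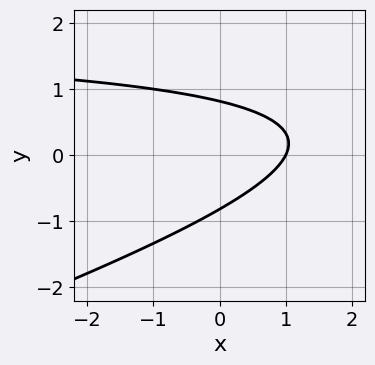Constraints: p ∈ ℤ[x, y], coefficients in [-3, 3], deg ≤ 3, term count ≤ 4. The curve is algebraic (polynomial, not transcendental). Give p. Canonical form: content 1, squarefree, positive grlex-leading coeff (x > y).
x*y - 3*y^2 - 2*x + 2

First, the degree is 2 — the shape is more complex than any degree-1 curve.
Then, from the axis intercepts and sections: it crosses the x-axis at the gridline x = 1.
Finally, together with the visible shape, these determine p as stated.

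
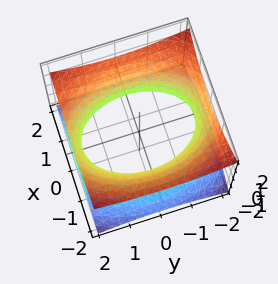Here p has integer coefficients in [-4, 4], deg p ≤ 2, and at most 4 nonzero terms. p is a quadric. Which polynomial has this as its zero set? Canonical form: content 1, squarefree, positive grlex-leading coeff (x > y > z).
(a) Degree: an hourglass — one-sheet hyperboloid; a quadric, so deg p = 2.
(b) Symmetries: mirror symmetry x ↦ −x ⇒ only even powers of x; the z ↦ −z reflection is a symmetry, so z appears only in even powers; the y ↦ −y reflection is a symmetry, so y appears only in even powers.
(c) Against the integer gridlines: no z-intercept at any integer in the box.
(d) Putting this together gives p.

2*x^2 + y^2 - 3*z^2 - 3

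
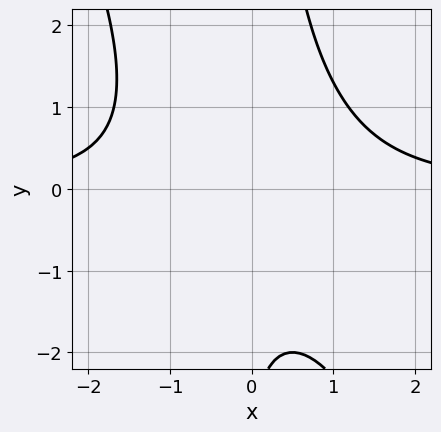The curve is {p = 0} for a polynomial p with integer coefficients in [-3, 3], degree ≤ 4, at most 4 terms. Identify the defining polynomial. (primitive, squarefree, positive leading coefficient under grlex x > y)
2*x^2*y + x*y^2 - y - 3

1. Degree: no degree-2 curve has this shape, so deg p = 3.
2. Checking where it meets the axes: it misses every integer gridline on the y-axis; the curve avoids every integer x-axis point in the box.
3. Putting this together gives p.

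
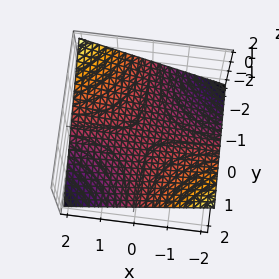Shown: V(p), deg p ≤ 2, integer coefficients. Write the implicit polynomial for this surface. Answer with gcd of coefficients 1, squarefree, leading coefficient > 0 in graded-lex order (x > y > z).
deg p = 2. A saddle surface; a quadric.
Reading off the gridlines: every point of the x-axis in the box is on the surface; every point of the y-axis in the box is on the surface; one z-axis crossing is at z = 0.
Together with the visible shape, these determine p as stated.

x*y + 3*z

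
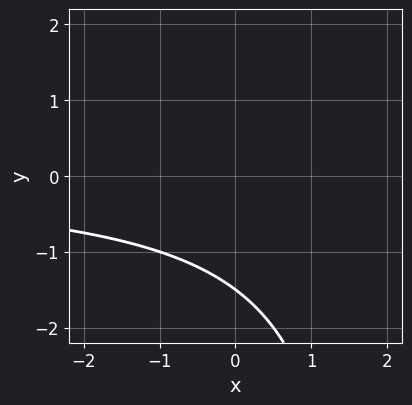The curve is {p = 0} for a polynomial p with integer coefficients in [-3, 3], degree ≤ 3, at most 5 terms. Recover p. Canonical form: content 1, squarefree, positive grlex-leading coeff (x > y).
deg p = 2. The shape is more complex than any degree-1 curve.
From the axis intercepts and sections: no x-intercept at any integer in the box.
Together with the visible shape, these determine p as stated.

x*y - 2*y - 3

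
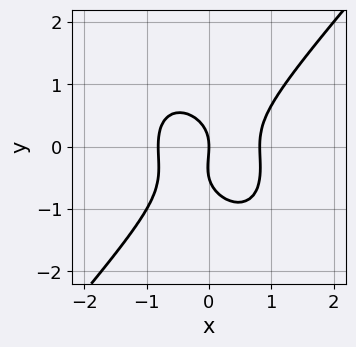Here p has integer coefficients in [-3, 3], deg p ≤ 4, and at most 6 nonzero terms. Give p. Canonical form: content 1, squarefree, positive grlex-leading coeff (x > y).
3*x^3 - 2*y^3 - y^2 - 2*x

1. deg p = 3.
2. Checking where it meets the axes: it crosses the x-axis at the gridline x = 0; it meets the y-axis at y = 0 (among the integer gridlines).
3. The integer polynomial consistent with all of this is the stated p.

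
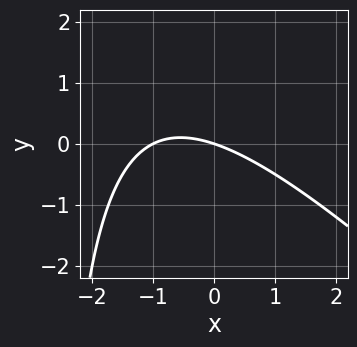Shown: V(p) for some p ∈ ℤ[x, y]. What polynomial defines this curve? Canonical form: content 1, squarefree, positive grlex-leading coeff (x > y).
x^2 + x*y + x + 3*y

1. Degree: no degree-1 curve has this shape, so deg p = 2.
2. Observable constraints: one y-axis crossing is at y = 0; among the integer gridlines, it crosses the x-axis at x ∈ {-1, 0}.
3. Assembling these constraints gives the stated polynomial.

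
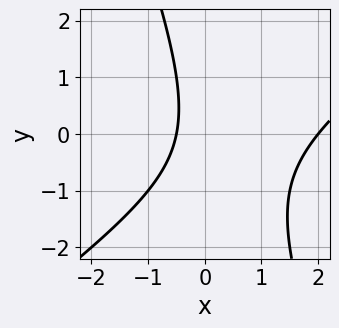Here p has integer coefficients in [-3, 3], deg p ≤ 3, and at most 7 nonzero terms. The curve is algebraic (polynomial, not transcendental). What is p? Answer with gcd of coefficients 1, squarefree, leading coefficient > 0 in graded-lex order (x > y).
(a) The degree is 2 — a generic line meets the curve in up to 2 points.
(b) Checking where it meets the axes: the curve avoids every integer y-axis point in the box; it meets the x-axis at x = 2 (among the integer gridlines).
(c) The integer polynomial consistent with all of this is the stated p.

2*x^2 - 2*x*y - y^2 - 3*x - 2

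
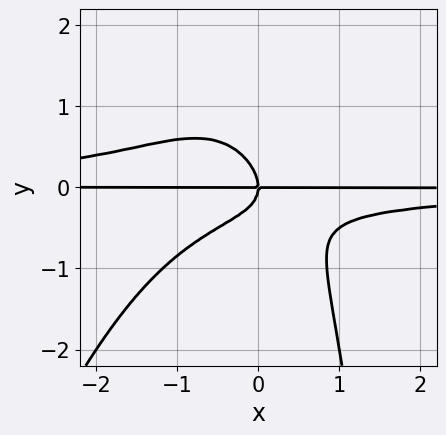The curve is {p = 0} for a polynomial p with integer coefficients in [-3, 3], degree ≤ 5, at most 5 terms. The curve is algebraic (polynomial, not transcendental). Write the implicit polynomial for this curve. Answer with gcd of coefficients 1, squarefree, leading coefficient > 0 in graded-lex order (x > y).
3*x^2*y^2 - x*y^3 + 2*x*y^2 + 3*y^3 + 2*x*y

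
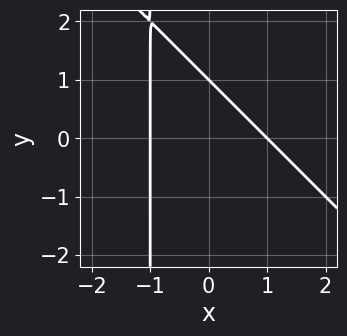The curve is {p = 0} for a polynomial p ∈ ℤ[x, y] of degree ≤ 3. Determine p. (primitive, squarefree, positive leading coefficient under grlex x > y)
First, the degree is 2 — no degree-1 curve has this shape.
Next, against the integer gridlines: the x-axis gridline crossings are at x ∈ {-1, 1}; it crosses the y-axis at the gridline y = 1.
Finally, the integer polynomial consistent with all of this is the stated p.

x^2 + x*y + y - 1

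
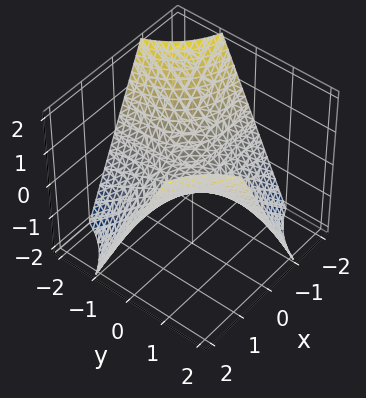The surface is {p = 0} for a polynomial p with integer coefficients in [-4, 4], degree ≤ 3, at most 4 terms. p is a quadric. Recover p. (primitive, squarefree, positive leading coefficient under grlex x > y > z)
x*y - z

The degree is 2 — a hyperbolic paraboloid; a quadric.
Reading off the gridlines: one z-axis crossing is at z = 0; the visible y-axis segment lies entirely on the surface; the visible x-axis segment lies entirely on the surface.
The integer polynomial consistent with all of this is the stated p.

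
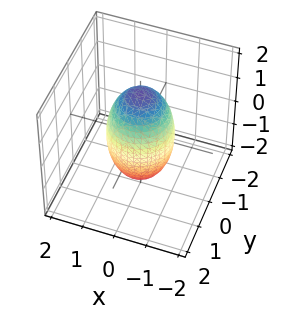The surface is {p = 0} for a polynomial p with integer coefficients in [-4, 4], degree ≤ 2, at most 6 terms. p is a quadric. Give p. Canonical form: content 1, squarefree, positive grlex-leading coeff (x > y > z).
3*x^2 + 3*y^2 + z^2 - 3

(a) Degree: a closed, bounded, convex surface; a quadric, so deg p = 2.
(b) Symmetries: mirror symmetry z ↦ −z ⇒ only even powers of z; the z-axis is an axis of rotation, so x and y enter only as x² + y².
(c) From the axis intercepts and sections: the y-axis gridline crossings are at y ∈ {-1, 1}; a circular section at z = -1 has radius between 0 and 1.
(d) Assembling these constraints gives the stated polynomial. Check: (1, 0, 0) on the x-axis lies on the surface, and p(1, 0, 0) = 0. ✓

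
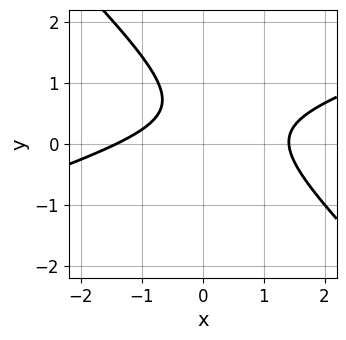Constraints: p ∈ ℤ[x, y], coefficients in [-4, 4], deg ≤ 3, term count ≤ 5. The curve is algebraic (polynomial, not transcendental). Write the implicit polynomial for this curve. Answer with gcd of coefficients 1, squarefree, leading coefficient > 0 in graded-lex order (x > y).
x^2 - 2*x*y - 3*y^2 + 3*y - 2

(a) The degree is 2 — no degree-1 curve has this shape.
(b) Reading off the gridlines: no y-intercept at any integer in the box.
(c) The integer polynomial consistent with all of this is the stated p.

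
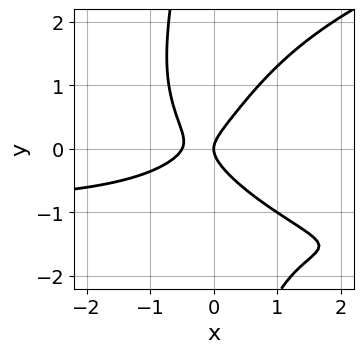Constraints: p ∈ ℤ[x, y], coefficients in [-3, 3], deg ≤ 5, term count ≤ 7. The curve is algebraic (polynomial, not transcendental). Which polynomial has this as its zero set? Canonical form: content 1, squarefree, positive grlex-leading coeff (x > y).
x*y^3 - 2*x^2*y - 2*x^2 + 2*y^2 - x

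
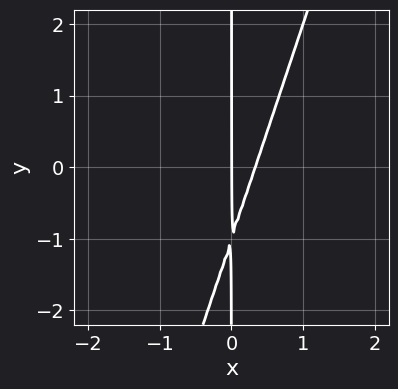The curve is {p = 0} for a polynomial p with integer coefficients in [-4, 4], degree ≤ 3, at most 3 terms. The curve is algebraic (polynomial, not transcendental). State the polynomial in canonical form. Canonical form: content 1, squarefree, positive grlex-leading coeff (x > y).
(a) The degree is 2 — a generic line meets the curve in up to 2 points.
(b) From the visible intercepts: the visible y-axis segment lies entirely on the curve; it meets the x-axis at x = 0 (among the integer gridlines).
(c) Together with the visible shape, these determine p as stated.

3*x^2 - x*y - x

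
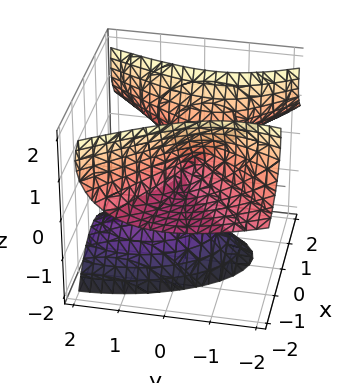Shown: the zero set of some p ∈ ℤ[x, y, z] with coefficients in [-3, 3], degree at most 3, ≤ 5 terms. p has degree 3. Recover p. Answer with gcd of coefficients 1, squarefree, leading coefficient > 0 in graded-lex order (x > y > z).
3*x^2*z + x*y*z - z^3 - 2*y^2 - 2*y*z

(a) I count 2 distinct pieces. They look like related sheets of one shape, so recover p as a whole.
(b) Degree: the shape is more complex than any degree-2 surface, so deg p = 3.
(c) Checking where it meets the axes: the visible x-axis segment lies entirely on the surface; one y-axis crossing is at y = 0.
(d) Matching integer coefficients to the picture gives p.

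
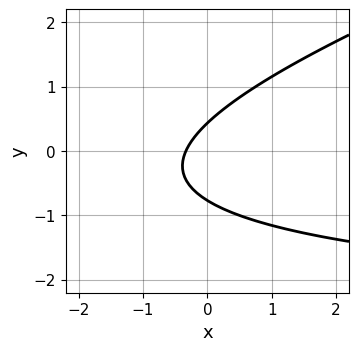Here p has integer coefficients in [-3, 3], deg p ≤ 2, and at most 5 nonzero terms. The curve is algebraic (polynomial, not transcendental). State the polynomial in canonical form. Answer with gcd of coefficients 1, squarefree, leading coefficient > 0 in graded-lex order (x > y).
deg p = 2.
The integer polynomial consistent with all of this is the stated p.

x*y - 3*y^2 + 3*x - y + 1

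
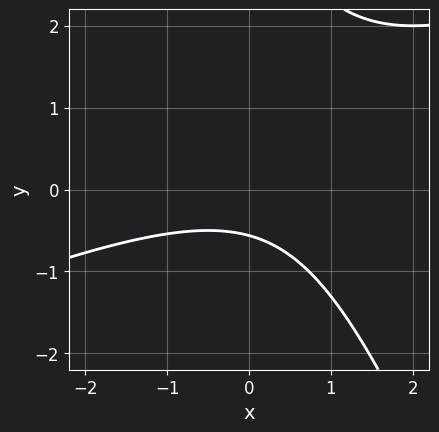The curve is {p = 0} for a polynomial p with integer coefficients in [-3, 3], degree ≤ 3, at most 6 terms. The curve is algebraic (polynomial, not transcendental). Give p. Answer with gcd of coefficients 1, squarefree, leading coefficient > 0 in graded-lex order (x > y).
1. The degree is 2 — no degree-1 curve has this shape.
2. From the axis intercepts and sections: no x-intercept at any integer in the box.
3. Solving for integer coefficients yields p as stated.

x^2 - 2*x*y - y^2 + 3*y + 2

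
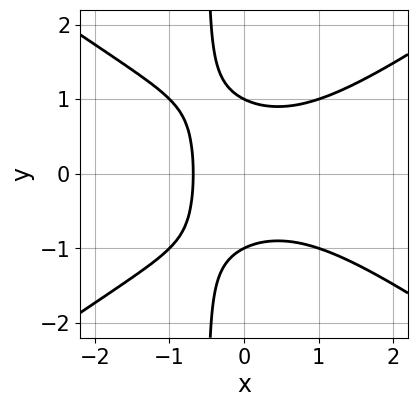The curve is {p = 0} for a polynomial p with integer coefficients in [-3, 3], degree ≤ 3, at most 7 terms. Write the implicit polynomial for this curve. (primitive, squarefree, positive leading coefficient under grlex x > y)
1. Degree: the shape is more complex than any degree-2 curve, so deg p = 3.
2. Symmetries: the y ↦ −y reflection is a symmetry, so y appears only in even powers.
3. Checking where it meets the axes: among the integer gridlines, it crosses the y-axis at y ∈ {-1, 1}.
4. Matching integer coefficients to the picture gives p.

x^3 - 2*x*y^2 - y^2 + x + 1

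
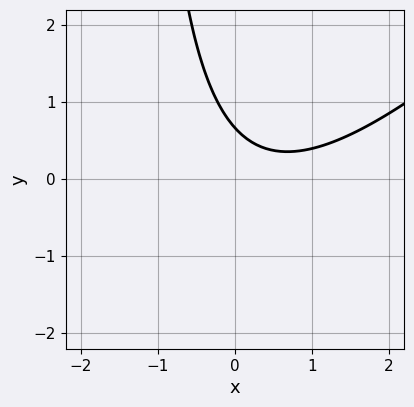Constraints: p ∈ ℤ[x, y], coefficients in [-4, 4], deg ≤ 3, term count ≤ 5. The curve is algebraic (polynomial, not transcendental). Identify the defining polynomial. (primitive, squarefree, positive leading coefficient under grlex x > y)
2*x^2 - 2*x*y - 2*x - 3*y + 2

Degree: the shape is more complex than any degree-1 curve, so deg p = 2.
Observable constraints: it misses every integer gridline on the x-axis.
Together with the visible shape, these determine p as stated.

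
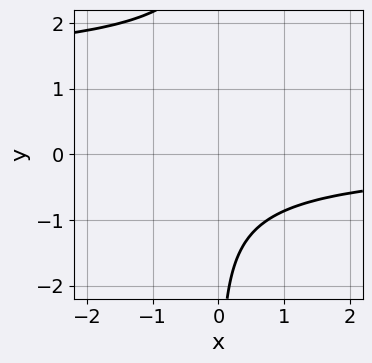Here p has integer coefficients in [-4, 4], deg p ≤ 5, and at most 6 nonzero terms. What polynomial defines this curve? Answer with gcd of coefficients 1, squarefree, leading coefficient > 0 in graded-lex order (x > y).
x*y^3 - 2*x*y^2 + x*y + 3

The degree is 4 — no degree-3 curve has this shape.
From the visible intercepts: no x-intercept at any integer in the box; the curve avoids every integer y-axis point in the box.
Assembling these constraints gives the stated polynomial.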